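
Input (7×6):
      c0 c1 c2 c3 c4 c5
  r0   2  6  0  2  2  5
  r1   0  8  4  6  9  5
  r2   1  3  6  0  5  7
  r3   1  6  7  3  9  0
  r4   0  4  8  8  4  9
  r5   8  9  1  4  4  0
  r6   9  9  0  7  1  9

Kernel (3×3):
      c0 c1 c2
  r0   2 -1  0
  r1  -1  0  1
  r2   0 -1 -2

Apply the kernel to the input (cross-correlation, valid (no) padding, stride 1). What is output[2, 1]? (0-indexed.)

The receptive field on the input at this output position is [3 6 0 / 6 7 3 / 4 8 8]. Elementwise product with the kernel and sum: 3·2 + 6·-1 + 6·-1 + 3·1 + 8·-1 + 8·-2.

-27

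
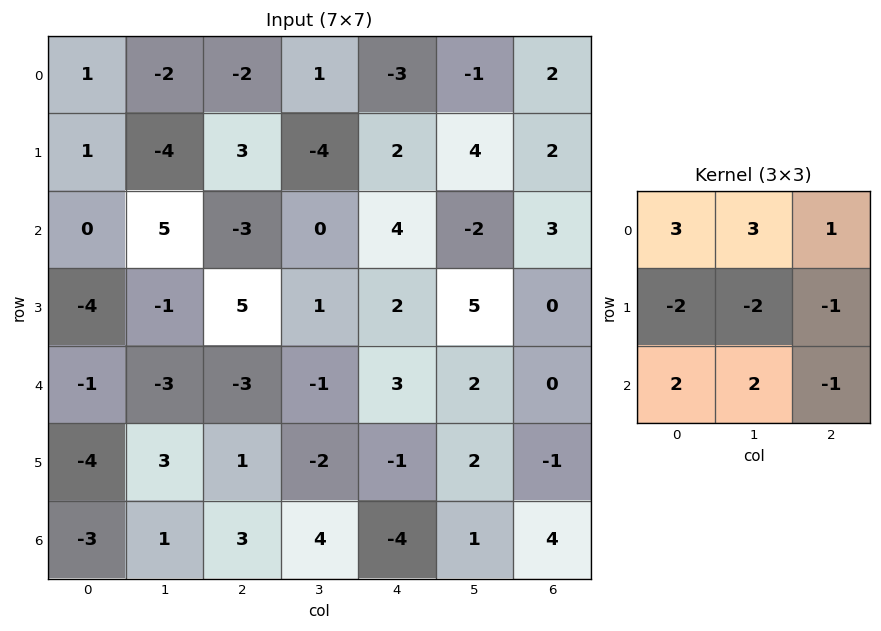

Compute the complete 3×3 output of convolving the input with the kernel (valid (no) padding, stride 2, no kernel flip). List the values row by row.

11 -16 -23
12 -30 5
-21 12 4

Output[0,0]: The receptive field on the input at this output position is [1 -2 -2 / 1 -4 3 / 0 5 -3]. Elementwise product with the kernel and sum: 1·3 + -2·3 + -2·1 + 1·-2 + -4·-2 + 3·-1 + 0·2 + 5·2 + -3·-1.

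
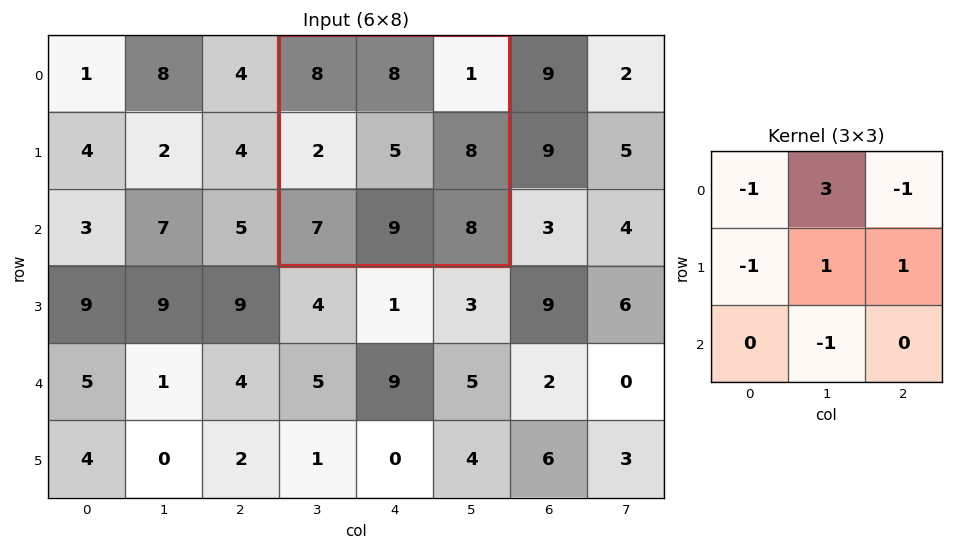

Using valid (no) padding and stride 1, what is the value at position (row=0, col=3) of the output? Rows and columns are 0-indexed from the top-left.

17

The receptive field on the input at this output position is [8 8 1 / 2 5 8 / 7 9 8]. Elementwise product with the kernel and sum: 8·-1 + 8·3 + 1·-1 + 2·-1 + 5·1 + 8·1 + 9·-1.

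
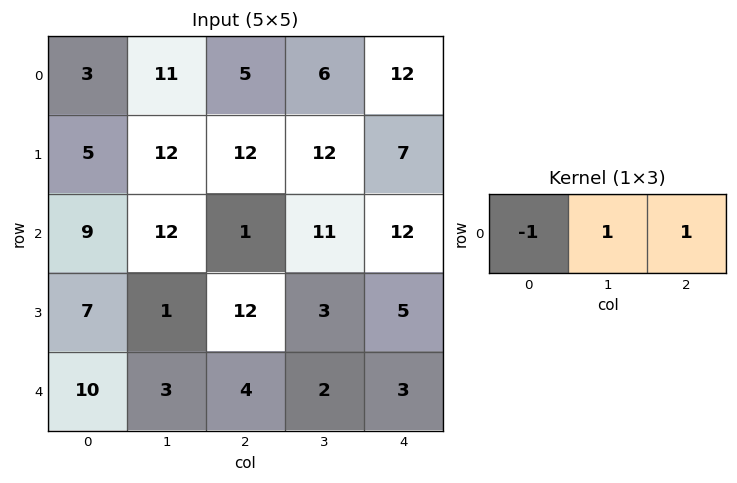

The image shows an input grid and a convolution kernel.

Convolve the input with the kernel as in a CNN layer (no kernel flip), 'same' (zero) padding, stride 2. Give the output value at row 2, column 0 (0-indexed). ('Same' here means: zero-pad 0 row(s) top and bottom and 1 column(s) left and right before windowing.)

The receptive field on the zero-padded input at this output position is [0 10 3]. Elementwise product with the kernel and sum: 0·-1 + 10·1 + 3·1.

13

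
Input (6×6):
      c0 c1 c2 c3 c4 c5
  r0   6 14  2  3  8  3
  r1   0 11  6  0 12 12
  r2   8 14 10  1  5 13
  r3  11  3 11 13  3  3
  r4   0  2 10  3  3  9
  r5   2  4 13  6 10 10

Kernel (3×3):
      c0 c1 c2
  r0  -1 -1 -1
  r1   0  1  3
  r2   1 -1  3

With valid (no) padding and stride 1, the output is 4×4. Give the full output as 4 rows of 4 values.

31 -6 47 69
68 27 5 39
32 26 22 20
44 1 22 37

Output[0,0]: The receptive field on the input at this output position is [6 14 2 / 0 11 6 / 8 14 10]. Elementwise product with the kernel and sum: 6·-1 + 14·-1 + 2·-1 + 11·1 + 6·3 + 8·1 + 14·-1 + 10·3.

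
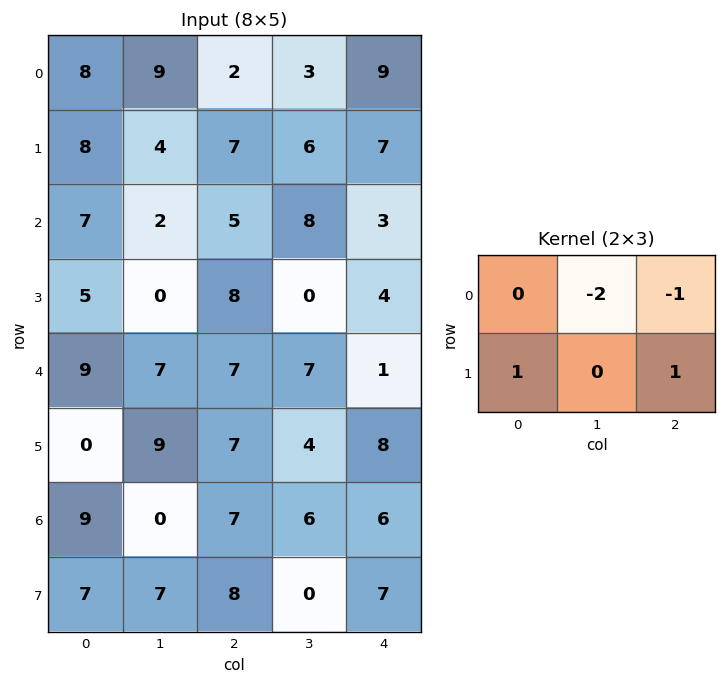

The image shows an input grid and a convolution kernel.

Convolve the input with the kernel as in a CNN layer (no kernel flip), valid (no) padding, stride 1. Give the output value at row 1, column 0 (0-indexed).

-3

The receptive field on the input at this output position is [8 4 7 / 7 2 5]. Elementwise product with the kernel and sum: 4·-2 + 7·-1 + 7·1 + 5·1.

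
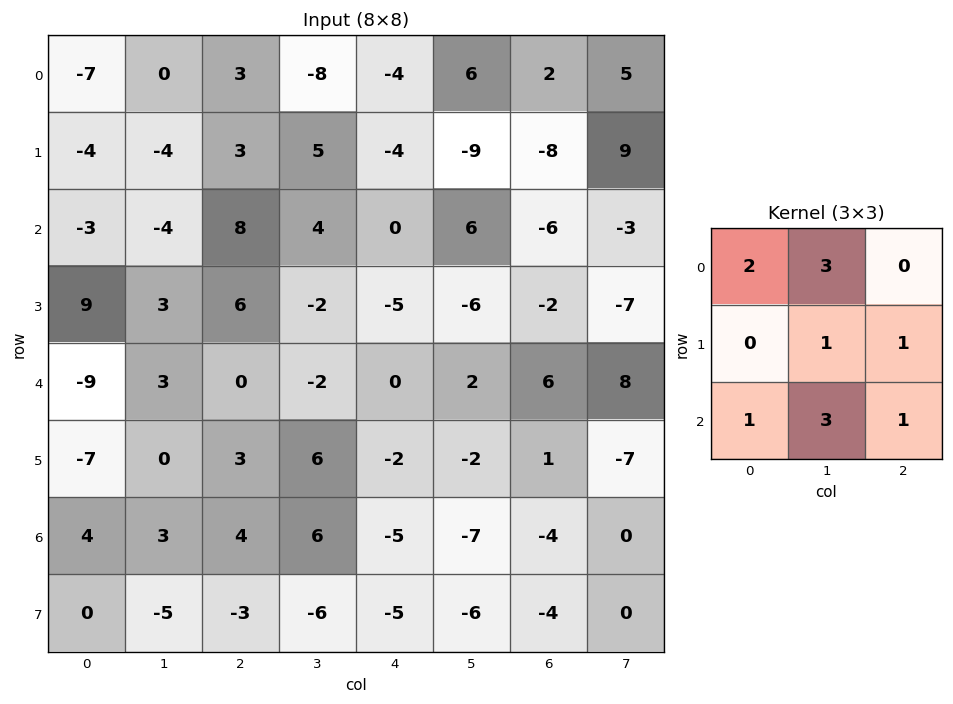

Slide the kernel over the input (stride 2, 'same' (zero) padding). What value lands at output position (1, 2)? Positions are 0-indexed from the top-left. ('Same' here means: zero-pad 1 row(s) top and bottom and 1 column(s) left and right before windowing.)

The receptive field on the zero-padded input at this output position is [5 -4 -9 / 4 0 6 / -2 -5 -6]. Elementwise product with the kernel and sum: 5·2 + -4·3 + 0·1 + 6·1 + -2·1 + -5·3 + -6·1.

-19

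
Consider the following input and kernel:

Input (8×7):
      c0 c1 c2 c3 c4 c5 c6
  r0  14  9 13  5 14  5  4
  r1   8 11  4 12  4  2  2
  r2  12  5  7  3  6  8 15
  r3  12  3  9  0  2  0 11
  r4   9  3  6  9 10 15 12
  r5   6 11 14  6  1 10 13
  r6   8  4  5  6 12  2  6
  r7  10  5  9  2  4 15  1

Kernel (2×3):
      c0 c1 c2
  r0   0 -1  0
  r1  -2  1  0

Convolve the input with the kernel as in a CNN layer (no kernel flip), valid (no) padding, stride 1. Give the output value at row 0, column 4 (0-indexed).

The receptive field on the input at this output position is [14 5 4 / 4 2 2]. Elementwise product with the kernel and sum: 5·-1 + 4·-2 + 2·1.

-11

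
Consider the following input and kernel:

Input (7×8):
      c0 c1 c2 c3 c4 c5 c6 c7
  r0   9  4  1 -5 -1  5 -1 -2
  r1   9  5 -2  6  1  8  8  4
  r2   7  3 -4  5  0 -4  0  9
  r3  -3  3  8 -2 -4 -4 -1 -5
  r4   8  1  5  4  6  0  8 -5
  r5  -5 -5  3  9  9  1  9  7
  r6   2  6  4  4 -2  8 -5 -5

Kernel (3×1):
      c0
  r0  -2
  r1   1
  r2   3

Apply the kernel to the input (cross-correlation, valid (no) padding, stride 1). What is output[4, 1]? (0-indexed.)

The receptive field on the input at this output position is [1 / -5 / 6]. Elementwise product with the kernel and sum: 1·-2 + -5·1 + 6·3.

11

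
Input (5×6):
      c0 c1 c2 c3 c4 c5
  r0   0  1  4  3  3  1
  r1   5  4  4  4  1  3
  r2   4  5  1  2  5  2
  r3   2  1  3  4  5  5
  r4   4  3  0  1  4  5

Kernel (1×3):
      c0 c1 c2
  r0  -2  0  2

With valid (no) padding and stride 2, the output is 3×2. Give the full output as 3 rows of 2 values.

Output[0,0]: The receptive field on the input at this output position is [0 1 4]. Elementwise product with the kernel and sum: 0·-2 + 4·2.

8 -2
-6 8
-8 8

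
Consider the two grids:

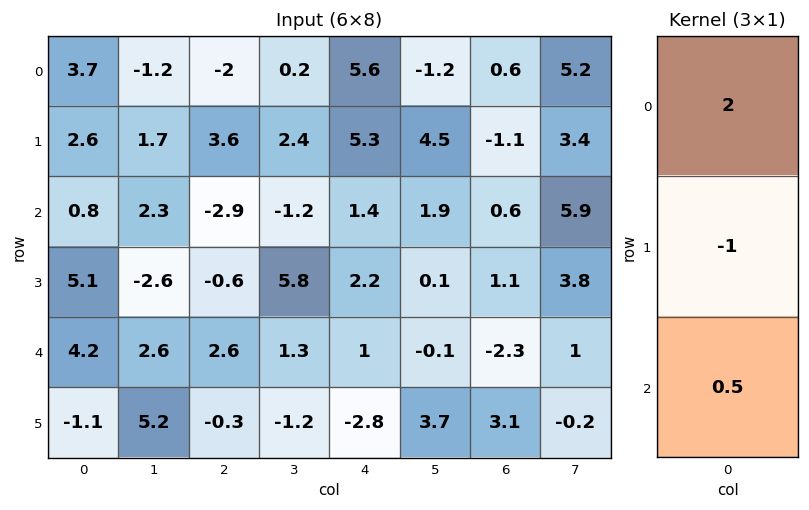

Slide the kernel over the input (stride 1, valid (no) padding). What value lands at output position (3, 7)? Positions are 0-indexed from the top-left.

6.5

The receptive field on the input at this output position is [3.8 / 1 / -0.2]. Elementwise product with the kernel and sum: 3.8·2 + 1·-1 + -0.2·0.5.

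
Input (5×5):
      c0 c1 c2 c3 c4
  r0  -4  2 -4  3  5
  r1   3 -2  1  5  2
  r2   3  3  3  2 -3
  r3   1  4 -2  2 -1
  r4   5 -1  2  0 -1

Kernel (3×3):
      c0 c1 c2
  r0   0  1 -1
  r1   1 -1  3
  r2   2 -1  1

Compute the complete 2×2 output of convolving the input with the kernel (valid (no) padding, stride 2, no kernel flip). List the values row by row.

20 1
4 1

Output[0,0]: The receptive field on the input at this output position is [-4 2 -4 / 3 -2 1 / 3 3 3]. Elementwise product with the kernel and sum: 2·1 + -4·-1 + 3·1 + -2·-1 + 1·3 + 3·2 + 3·-1 + 3·1.
Output[0,1]: The receptive field on the input at this output position is [-4 3 5 / 1 5 2 / 3 2 -3]. Elementwise product with the kernel and sum: 3·1 + 5·-1 + 1·1 + 5·-1 + 2·3 + 3·2 + 2·-1 + -3·1.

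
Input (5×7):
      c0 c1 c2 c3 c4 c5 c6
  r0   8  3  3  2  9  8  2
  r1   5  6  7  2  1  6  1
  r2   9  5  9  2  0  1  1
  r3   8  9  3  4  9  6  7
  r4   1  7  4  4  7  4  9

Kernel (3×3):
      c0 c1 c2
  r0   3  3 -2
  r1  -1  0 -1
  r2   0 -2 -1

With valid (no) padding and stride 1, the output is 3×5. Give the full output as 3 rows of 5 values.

Output[0,0]: The receptive field on the input at this output position is [8 3 3 / 5 6 7 / 9 5 9]. Elementwise product with the kernel and sum: 8·3 + 3·3 + 3·-2 + 5·-1 + 7·-1 + 5·-2 + 9·-1.

-4 -14 -15 8 42
-20 18 -1 -30 -1
-5 13 6 -24 -32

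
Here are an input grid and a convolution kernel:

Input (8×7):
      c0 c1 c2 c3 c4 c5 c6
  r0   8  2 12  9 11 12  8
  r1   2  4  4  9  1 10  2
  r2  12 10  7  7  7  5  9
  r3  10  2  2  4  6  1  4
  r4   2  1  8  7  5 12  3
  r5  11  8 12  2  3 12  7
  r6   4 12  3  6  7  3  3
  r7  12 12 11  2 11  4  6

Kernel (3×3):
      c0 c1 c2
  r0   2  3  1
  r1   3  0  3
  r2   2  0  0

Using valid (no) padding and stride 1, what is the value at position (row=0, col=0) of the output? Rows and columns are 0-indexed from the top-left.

The receptive field on the input at this output position is [8 2 12 / 2 4 4 / 12 10 7]. Elementwise product with the kernel and sum: 8·2 + 2·3 + 12·1 + 2·3 + 4·3 + 12·2.

76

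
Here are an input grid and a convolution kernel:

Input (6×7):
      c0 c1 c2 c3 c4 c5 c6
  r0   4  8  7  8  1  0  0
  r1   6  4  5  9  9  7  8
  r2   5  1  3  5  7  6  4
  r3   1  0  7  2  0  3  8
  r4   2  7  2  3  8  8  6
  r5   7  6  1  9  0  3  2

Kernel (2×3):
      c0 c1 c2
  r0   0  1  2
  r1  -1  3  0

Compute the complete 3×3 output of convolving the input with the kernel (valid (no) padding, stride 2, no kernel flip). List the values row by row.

Output[0,0]: The receptive field on the input at this output position is [4 8 7 / 6 4 5]. Elementwise product with the kernel and sum: 8·1 + 7·2 + 6·-1 + 4·3.
Output[0,1]: The receptive field on the input at this output position is [7 8 1 / 5 9 9]. Elementwise product with the kernel and sum: 8·1 + 1·2 + 5·-1 + 9·3.

28 32 12
6 18 23
22 45 29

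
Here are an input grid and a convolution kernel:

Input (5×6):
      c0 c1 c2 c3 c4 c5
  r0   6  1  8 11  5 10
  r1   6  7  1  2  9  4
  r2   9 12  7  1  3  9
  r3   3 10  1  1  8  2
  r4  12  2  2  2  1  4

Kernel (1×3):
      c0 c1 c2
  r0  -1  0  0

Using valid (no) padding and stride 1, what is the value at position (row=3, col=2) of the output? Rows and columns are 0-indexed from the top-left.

The receptive field on the input at this output position is [1 1 8]. Elementwise product with the kernel and sum: 1·-1.

-1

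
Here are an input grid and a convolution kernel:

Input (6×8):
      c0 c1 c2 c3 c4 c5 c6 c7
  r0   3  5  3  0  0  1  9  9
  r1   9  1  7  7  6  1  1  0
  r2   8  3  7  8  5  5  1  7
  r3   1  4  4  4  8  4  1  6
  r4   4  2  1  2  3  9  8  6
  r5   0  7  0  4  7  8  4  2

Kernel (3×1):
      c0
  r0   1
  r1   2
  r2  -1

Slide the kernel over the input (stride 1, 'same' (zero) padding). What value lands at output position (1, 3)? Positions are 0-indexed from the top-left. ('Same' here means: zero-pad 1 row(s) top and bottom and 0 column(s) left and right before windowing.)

6

The receptive field on the zero-padded input at this output position is [0 / 7 / 8]. Elementwise product with the kernel and sum: 0·1 + 7·2 + 8·-1.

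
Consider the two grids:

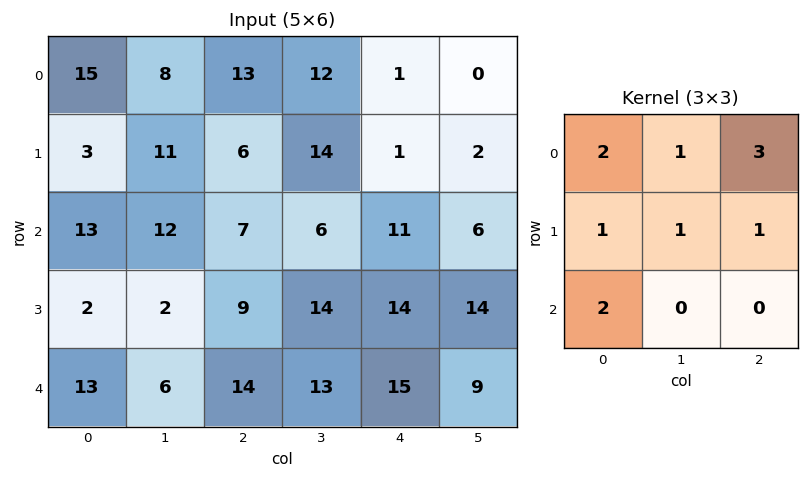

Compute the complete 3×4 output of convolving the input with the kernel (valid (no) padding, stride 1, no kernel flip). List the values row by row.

123 120 76 54
71 99 71 86
98 86 118 109

Output[0,0]: The receptive field on the input at this output position is [15 8 13 / 3 11 6 / 13 12 7]. Elementwise product with the kernel and sum: 15·2 + 8·1 + 13·3 + 3·1 + 11·1 + 6·1 + 13·2.
Output[0,1]: The receptive field on the input at this output position is [8 13 12 / 11 6 14 / 12 7 6]. Elementwise product with the kernel and sum: 8·2 + 13·1 + 12·3 + 11·1 + 6·1 + 14·1 + 12·2.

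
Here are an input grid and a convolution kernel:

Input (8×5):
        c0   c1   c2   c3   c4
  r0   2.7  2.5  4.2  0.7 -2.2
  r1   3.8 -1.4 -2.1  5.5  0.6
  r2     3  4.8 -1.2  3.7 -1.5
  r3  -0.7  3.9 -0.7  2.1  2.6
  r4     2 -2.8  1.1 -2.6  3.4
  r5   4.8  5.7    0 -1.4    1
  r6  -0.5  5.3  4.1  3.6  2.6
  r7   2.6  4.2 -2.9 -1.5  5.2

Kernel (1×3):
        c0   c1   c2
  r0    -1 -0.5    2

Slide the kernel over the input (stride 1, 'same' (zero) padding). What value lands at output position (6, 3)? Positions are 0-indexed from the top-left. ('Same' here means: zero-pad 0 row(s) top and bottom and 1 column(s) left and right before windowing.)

The receptive field on the zero-padded input at this output position is [4.1 3.6 2.6]. Elementwise product with the kernel and sum: 4.1·-1 + 3.6·-0.5 + 2.6·2.

-0.7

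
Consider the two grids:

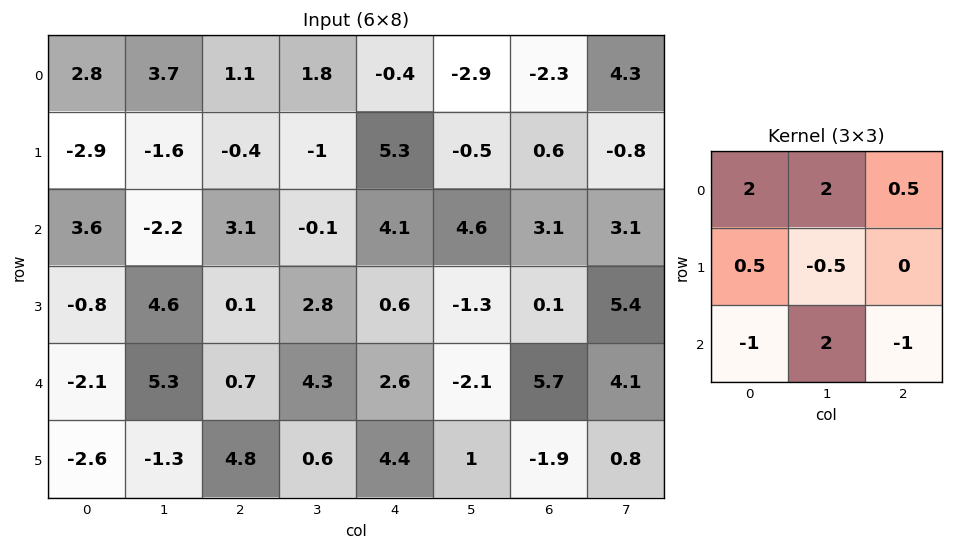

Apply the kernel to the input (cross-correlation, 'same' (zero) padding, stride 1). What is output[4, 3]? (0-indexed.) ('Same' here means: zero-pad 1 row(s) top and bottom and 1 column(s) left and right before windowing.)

-3.7

The receptive field on the zero-padded input at this output position is [0.1 2.8 0.6 / 0.7 4.3 2.6 / 4.8 0.6 4.4]. Elementwise product with the kernel and sum: 0.1·2 + 2.8·2 + 0.6·0.5 + 0.7·0.5 + 4.3·-0.5 + 4.8·-1 + 0.6·2 + 4.4·-1.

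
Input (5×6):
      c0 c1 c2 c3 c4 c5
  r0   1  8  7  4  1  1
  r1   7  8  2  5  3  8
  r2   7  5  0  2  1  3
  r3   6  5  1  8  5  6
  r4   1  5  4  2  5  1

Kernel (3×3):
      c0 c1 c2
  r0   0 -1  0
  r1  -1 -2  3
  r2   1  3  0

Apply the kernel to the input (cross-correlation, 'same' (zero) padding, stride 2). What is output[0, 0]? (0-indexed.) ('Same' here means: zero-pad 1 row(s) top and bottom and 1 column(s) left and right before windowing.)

43

The receptive field on the zero-padded input at this output position is [0 0 0 / 0 1 8 / 0 7 8]. Elementwise product with the kernel and sum: 0·-1 + 0·-1 + 1·-2 + 8·3 + 0·1 + 7·3.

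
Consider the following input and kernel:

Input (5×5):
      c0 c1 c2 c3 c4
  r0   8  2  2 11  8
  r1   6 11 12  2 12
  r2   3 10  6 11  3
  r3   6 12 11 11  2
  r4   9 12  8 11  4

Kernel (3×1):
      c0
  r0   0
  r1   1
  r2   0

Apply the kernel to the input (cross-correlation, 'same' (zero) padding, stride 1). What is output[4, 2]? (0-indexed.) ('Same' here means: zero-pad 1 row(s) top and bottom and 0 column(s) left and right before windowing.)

The receptive field on the zero-padded input at this output position is [11 / 8 / 0]. Elementwise product with the kernel and sum: 8·1.

8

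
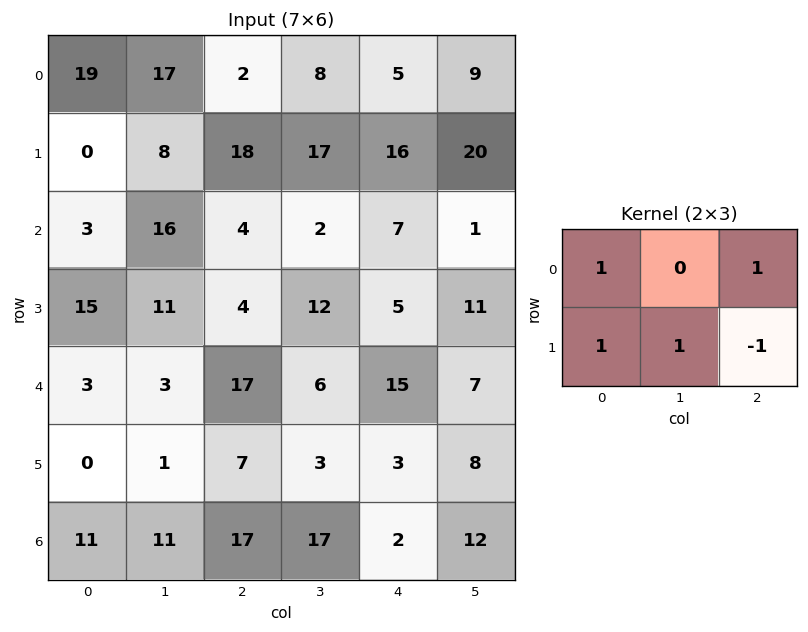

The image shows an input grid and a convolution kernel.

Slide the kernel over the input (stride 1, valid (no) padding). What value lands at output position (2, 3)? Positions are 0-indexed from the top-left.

The receptive field on the input at this output position is [2 7 1 / 12 5 11]. Elementwise product with the kernel and sum: 2·1 + 1·1 + 12·1 + 5·1 + 11·-1.

9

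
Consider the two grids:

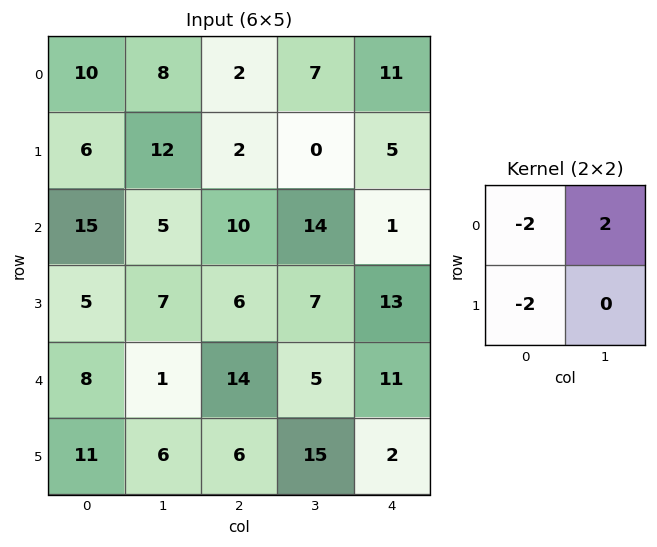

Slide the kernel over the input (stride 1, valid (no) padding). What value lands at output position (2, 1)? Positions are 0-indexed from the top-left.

-4

The receptive field on the input at this output position is [5 10 / 7 6]. Elementwise product with the kernel and sum: 5·-2 + 10·2 + 7·-2.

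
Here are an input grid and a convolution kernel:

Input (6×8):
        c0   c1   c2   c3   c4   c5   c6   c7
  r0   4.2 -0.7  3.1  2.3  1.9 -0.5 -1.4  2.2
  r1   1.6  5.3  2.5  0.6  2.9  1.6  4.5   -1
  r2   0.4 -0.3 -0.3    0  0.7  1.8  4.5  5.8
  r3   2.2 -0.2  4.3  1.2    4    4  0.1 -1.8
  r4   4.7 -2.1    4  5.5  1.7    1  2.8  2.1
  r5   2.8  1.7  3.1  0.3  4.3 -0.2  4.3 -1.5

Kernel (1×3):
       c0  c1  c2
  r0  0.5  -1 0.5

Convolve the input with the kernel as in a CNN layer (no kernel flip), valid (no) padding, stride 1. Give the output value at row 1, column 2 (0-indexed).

2.1

The receptive field on the input at this output position is [2.5 0.6 2.9]. Elementwise product with the kernel and sum: 2.5·0.5 + 0.6·-1 + 2.9·0.5.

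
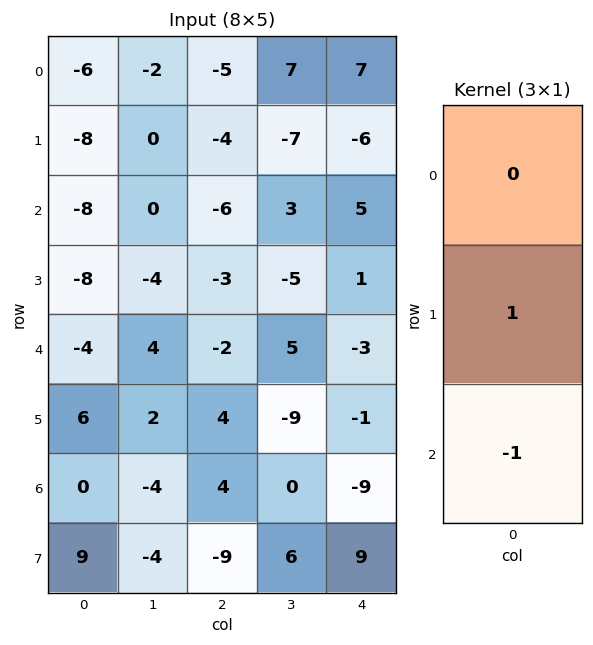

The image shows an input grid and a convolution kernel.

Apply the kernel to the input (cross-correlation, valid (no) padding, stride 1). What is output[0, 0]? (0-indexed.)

The receptive field on the input at this output position is [-6 / -8 / -8]. Elementwise product with the kernel and sum: -8·1 + -8·-1.

0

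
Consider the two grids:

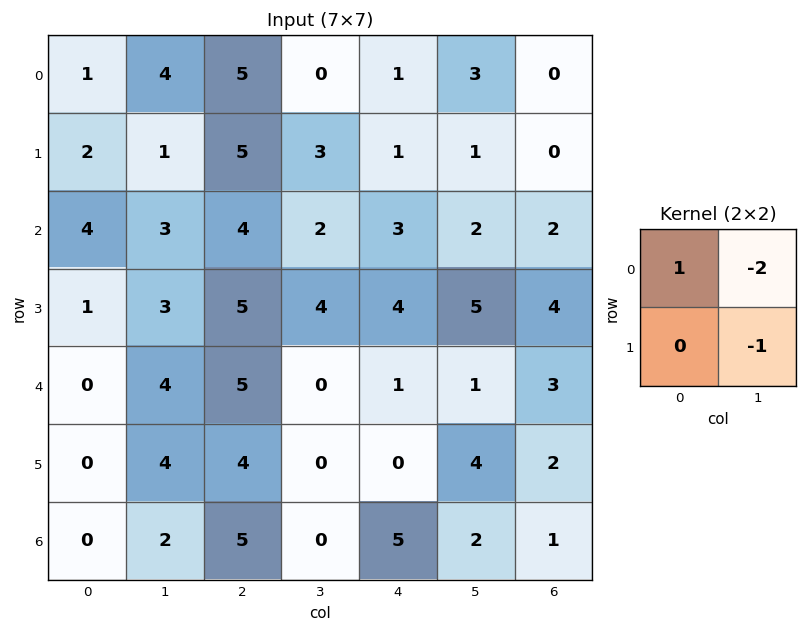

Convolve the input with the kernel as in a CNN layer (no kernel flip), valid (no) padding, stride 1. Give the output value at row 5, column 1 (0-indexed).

-9

The receptive field on the input at this output position is [4 4 / 2 5]. Elementwise product with the kernel and sum: 4·1 + 4·-2 + 5·-1.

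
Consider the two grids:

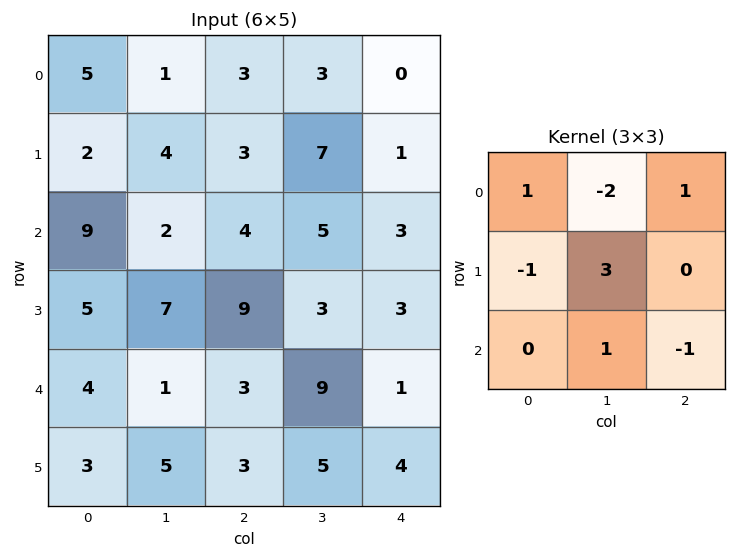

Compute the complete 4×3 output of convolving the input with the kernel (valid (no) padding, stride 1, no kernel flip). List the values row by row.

Output[0,0]: The receptive field on the input at this output position is [5 1 3 / 2 4 3 / 9 2 4]. Elementwise product with the kernel and sum: 5·1 + 1·-2 + 3·1 + 2·-1 + 4·3 + 2·1 + 4·-1.
Output[0,1]: The receptive field on the input at this output position is [1 3 3 / 4 3 7 / 2 4 5]. Elementwise product with the kernel and sum: 1·1 + 3·-2 + 3·1 + 4·-1 + 3·3 + 4·1 + 5·-1.

14 2 17
-8 21 1
23 13 5
1 -2 31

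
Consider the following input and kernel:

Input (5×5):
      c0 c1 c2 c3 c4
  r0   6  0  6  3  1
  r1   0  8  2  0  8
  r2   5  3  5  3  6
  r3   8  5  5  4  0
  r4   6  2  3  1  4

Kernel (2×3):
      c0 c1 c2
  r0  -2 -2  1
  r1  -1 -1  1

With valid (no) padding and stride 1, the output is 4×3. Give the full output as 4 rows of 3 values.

-12 -19 -11
-17 -25 2
-19 -19 -19
-26 -20 -18

Output[0,0]: The receptive field on the input at this output position is [6 0 6 / 0 8 2]. Elementwise product with the kernel and sum: 6·-2 + 0·-2 + 6·1 + 0·-1 + 8·-1 + 2·1.
Output[0,1]: The receptive field on the input at this output position is [0 6 3 / 8 2 0]. Elementwise product with the kernel and sum: 0·-2 + 6·-2 + 3·1 + 8·-1 + 2·-1 + 0·1.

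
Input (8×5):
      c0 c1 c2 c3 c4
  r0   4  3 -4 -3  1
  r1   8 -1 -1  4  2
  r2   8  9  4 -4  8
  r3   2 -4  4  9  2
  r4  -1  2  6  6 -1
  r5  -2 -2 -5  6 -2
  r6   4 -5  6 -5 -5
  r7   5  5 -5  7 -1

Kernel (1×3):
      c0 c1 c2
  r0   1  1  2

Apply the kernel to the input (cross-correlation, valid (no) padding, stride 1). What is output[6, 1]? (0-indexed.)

The receptive field on the input at this output position is [-5 6 -5]. Elementwise product with the kernel and sum: -5·1 + 6·1 + -5·2.

-9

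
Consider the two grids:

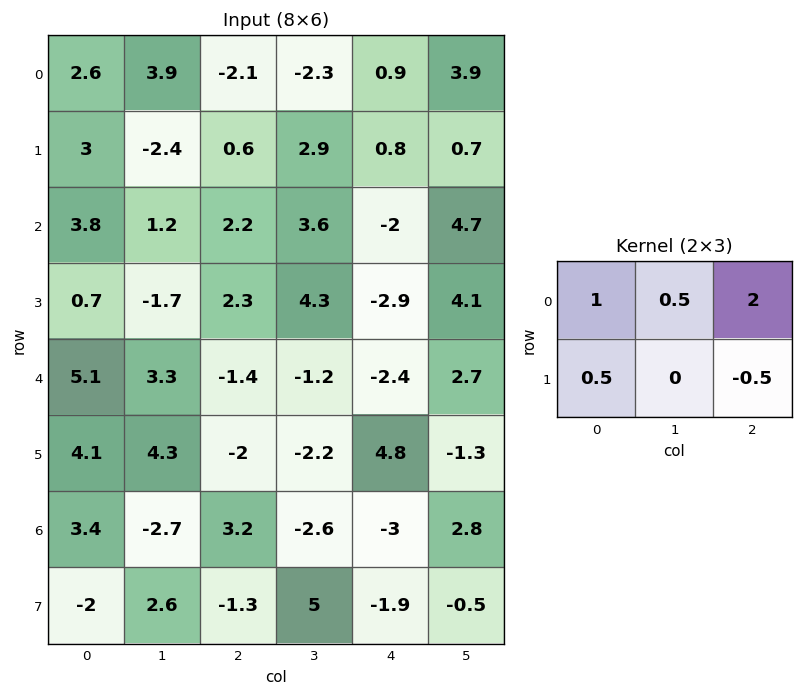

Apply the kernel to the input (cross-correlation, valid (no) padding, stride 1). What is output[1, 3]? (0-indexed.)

4.15

The receptive field on the input at this output position is [2.9 0.8 0.7 / 3.6 -2 4.7]. Elementwise product with the kernel and sum: 2.9·1 + 0.8·0.5 + 0.7·2 + 3.6·0.5 + 4.7·-0.5.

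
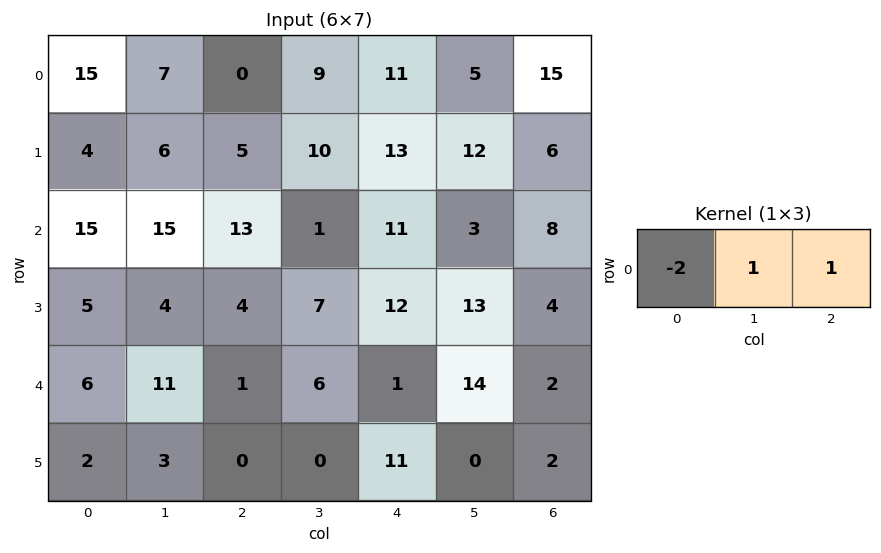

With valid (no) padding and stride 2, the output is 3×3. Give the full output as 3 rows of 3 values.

-23 20 -2
-2 -14 -11
0 5 14

Output[0,0]: The receptive field on the input at this output position is [15 7 0]. Elementwise product with the kernel and sum: 15·-2 + 7·1 + 0·1.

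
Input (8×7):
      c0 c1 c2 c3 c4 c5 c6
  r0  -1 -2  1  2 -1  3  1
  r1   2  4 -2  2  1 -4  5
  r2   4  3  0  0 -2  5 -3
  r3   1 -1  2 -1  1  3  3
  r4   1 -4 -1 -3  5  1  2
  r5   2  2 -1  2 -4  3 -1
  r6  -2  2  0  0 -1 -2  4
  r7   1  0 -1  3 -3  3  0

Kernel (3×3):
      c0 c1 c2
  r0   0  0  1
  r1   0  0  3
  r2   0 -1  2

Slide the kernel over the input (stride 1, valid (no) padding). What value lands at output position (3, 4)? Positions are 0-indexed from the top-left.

The receptive field on the input at this output position is [1 3 3 / 5 1 2 / -4 3 -1]. Elementwise product with the kernel and sum: 3·1 + 2·3 + 3·-1 + -1·2.

4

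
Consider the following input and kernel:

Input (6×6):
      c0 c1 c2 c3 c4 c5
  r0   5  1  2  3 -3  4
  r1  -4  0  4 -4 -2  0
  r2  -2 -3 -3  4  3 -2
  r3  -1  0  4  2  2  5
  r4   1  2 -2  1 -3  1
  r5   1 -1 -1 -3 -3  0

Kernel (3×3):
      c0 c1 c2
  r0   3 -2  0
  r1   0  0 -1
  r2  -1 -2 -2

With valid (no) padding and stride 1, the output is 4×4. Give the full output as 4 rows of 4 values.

23 4 -9 9
-16 -24 5 -22
-5 -5 -13 4
2 0 24 10

Output[0,0]: The receptive field on the input at this output position is [5 1 2 / -4 0 4 / -2 -3 -3]. Elementwise product with the kernel and sum: 5·3 + 1·-2 + 4·-1 + -2·-1 + -3·-2 + -3·-2.
Output[0,1]: The receptive field on the input at this output position is [1 2 3 / 0 4 -4 / -3 -3 4]. Elementwise product with the kernel and sum: 1·3 + 2·-2 + -4·-1 + -3·-1 + -3·-2 + 4·-2.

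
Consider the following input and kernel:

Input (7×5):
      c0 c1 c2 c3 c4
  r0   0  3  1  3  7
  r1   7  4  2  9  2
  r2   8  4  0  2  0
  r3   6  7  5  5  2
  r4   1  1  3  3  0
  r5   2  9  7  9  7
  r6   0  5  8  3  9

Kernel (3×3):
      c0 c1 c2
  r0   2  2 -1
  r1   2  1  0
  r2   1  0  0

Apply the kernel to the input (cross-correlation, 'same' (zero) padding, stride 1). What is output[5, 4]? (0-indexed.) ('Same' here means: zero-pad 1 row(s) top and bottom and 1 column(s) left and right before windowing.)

34

The receptive field on the zero-padded input at this output position is [3 0 0 / 9 7 0 / 3 9 0]. Elementwise product with the kernel and sum: 3·2 + 0·2 + 0·-1 + 9·2 + 7·1 + 3·1.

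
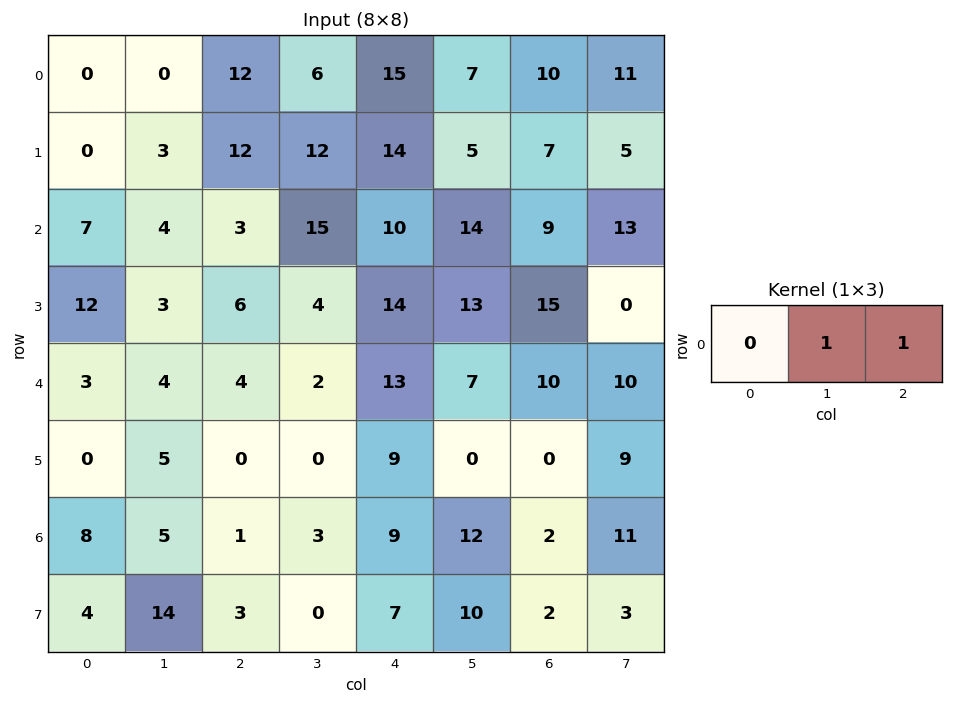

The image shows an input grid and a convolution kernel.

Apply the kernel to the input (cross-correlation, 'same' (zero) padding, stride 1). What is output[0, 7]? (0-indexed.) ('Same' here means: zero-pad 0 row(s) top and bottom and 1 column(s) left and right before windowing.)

11

The receptive field on the zero-padded input at this output position is [10 11 0]. Elementwise product with the kernel and sum: 11·1 + 0·1.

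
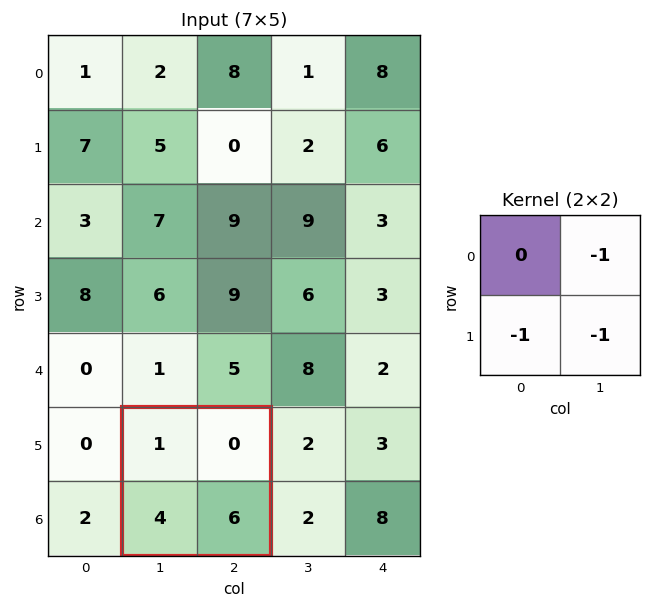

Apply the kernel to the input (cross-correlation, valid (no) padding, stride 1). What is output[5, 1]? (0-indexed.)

The receptive field on the input at this output position is [1 0 / 4 6]. Elementwise product with the kernel and sum: 0·-1 + 4·-1 + 6·-1.

-10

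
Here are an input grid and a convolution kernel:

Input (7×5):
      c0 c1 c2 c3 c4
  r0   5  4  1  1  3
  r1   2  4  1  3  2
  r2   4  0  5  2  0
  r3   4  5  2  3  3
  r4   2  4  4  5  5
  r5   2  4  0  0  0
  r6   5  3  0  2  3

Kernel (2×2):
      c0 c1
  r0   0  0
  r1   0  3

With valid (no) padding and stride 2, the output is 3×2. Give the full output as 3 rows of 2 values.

12 9
15 9
12 0

Output[0,0]: The receptive field on the input at this output position is [5 4 / 2 4]. Elementwise product with the kernel and sum: 4·3.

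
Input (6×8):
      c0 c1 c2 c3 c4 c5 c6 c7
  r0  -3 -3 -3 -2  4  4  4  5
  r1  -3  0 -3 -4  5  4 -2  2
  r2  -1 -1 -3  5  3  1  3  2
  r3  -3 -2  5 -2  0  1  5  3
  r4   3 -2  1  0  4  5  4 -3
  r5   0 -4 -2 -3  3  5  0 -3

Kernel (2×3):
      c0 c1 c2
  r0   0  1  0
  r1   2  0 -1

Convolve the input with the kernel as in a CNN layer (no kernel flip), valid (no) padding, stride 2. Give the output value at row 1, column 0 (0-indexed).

The receptive field on the input at this output position is [-1 -1 -3 / -3 -2 5]. Elementwise product with the kernel and sum: -1·1 + -3·2 + 5·-1.

-12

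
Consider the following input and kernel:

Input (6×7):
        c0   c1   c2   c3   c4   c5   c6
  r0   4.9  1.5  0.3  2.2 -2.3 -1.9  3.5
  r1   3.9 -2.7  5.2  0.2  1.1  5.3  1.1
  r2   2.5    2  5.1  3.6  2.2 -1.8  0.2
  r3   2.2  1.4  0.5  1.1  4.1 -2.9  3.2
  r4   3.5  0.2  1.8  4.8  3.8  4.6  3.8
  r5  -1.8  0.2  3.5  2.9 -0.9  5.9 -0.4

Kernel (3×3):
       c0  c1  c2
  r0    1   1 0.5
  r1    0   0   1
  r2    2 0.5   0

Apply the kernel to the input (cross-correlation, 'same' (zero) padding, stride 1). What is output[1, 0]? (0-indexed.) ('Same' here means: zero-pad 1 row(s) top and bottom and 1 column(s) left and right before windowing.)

4.2

The receptive field on the zero-padded input at this output position is [0 4.9 1.5 / 0 3.9 -2.7 / 0 2.5 2]. Elementwise product with the kernel and sum: 0·1 + 4.9·1 + 1.5·0.5 + -2.7·1 + 0·2 + 2.5·0.5.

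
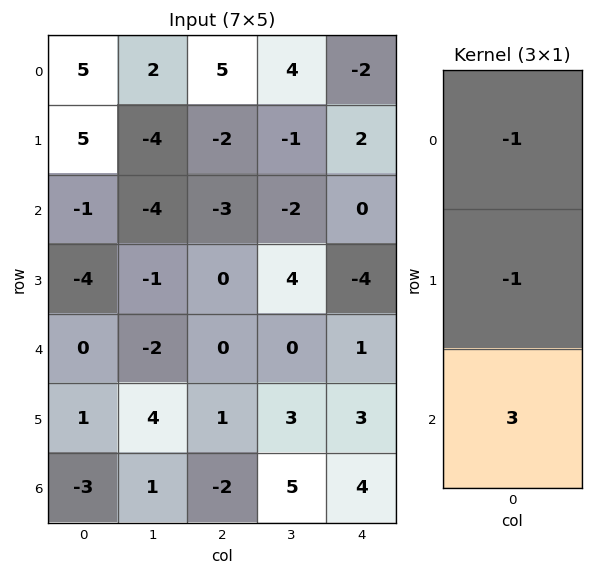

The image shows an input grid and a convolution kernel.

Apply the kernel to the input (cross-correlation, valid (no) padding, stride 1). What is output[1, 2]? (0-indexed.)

5

The receptive field on the input at this output position is [-2 / -3 / 0]. Elementwise product with the kernel and sum: -2·-1 + -3·-1 + 0·3.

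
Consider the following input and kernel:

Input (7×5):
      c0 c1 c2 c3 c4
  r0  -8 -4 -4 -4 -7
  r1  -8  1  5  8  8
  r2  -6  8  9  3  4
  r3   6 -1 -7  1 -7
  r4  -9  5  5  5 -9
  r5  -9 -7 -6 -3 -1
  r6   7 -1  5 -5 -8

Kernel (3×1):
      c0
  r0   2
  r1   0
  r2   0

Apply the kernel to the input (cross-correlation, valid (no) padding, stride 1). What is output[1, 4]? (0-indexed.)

16

The receptive field on the input at this output position is [8 / 4 / -7]. Elementwise product with the kernel and sum: 8·2.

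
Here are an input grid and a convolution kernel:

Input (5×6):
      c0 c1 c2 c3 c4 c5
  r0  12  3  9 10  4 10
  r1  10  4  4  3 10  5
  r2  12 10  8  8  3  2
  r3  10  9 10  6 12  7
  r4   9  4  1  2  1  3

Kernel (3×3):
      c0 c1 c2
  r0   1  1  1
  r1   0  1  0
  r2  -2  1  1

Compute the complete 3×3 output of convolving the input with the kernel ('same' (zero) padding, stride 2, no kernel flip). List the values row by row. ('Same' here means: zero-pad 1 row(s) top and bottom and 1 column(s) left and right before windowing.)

Output[0,0]: The receptive field on the zero-padded input at this output position is [0 0 0 / 0 12 3 / 0 10 4]. Elementwise product with the kernel and sum: 0·1 + 0·1 + 0·1 + 12·1 + 0·-2 + 10·1 + 4·1.
Output[0,1]: The receptive field on the zero-padded input at this output position is [0 0 0 / 3 9 10 / 4 4 3]. Elementwise product with the kernel and sum: 0·1 + 0·1 + 0·1 + 9·1 + 4·-2 + 4·1 + 3·1.

26 8 13
45 17 28
28 26 26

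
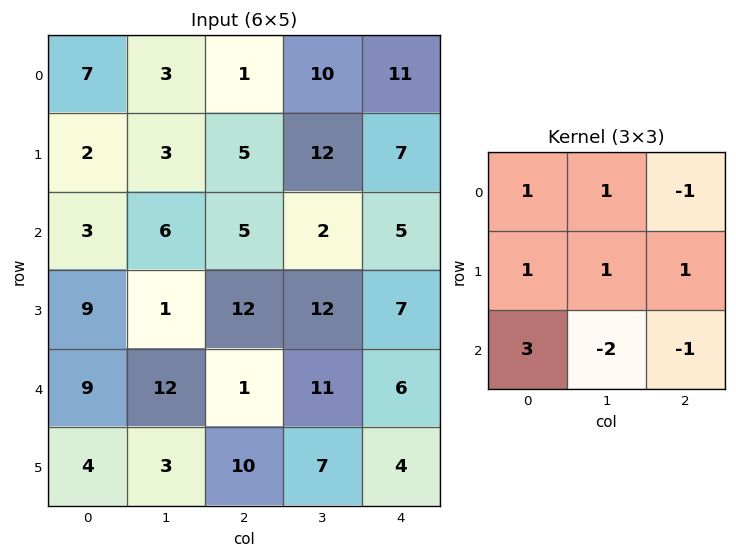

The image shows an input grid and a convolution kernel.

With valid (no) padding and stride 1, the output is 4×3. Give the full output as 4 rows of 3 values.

Output[0,0]: The receptive field on the input at this output position is [7 3 1 / 2 3 5 / 3 6 5]. Elementwise product with the kernel and sum: 7·1 + 3·1 + 1·-1 + 2·1 + 3·1 + 5·1 + 3·3 + 6·-2 + 5·-1.
Output[0,1]: The receptive field on the input at this output position is [3 1 10 / 3 5 12 / 6 5 2]. Elementwise product with the kernel and sum: 3·1 + 1·1 + 10·-1 + 3·1 + 5·1 + 12·1 + 6·3 + 5·-2 + 2·-1.

11 20 30
27 -24 27
28 57 8
16 7 47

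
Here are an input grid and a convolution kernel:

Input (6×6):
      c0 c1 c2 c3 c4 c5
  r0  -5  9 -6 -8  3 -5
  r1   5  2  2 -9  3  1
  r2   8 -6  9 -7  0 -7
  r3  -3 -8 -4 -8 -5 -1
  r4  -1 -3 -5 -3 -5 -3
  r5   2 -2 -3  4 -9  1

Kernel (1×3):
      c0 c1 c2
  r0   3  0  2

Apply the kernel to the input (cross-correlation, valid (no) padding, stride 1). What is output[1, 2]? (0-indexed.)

12

The receptive field on the input at this output position is [2 -9 3]. Elementwise product with the kernel and sum: 2·3 + 3·2.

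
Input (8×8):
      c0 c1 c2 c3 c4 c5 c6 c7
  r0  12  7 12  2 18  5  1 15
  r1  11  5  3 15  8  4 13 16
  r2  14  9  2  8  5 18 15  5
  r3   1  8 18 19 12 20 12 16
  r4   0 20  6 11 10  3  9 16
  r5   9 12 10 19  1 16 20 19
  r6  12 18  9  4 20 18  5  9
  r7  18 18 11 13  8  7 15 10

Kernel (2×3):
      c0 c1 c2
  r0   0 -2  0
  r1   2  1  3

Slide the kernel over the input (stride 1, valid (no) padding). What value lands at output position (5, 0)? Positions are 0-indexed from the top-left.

The receptive field on the input at this output position is [9 12 10 / 12 18 9]. Elementwise product with the kernel and sum: 12·-2 + 12·2 + 18·1 + 9·3.

45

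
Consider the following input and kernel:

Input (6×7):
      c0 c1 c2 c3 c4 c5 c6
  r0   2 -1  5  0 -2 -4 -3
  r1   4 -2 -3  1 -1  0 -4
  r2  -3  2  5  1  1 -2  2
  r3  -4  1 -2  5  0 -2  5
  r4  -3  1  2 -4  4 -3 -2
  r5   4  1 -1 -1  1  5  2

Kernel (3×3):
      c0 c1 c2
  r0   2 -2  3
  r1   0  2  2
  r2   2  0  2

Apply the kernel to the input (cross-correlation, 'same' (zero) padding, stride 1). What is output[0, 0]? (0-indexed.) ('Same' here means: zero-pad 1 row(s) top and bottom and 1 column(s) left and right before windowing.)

-2

The receptive field on the zero-padded input at this output position is [0 0 0 / 0 2 -1 / 0 4 -2]. Elementwise product with the kernel and sum: 0·2 + 0·-2 + 0·3 + 2·2 + -1·2 + 0·2 + -2·2.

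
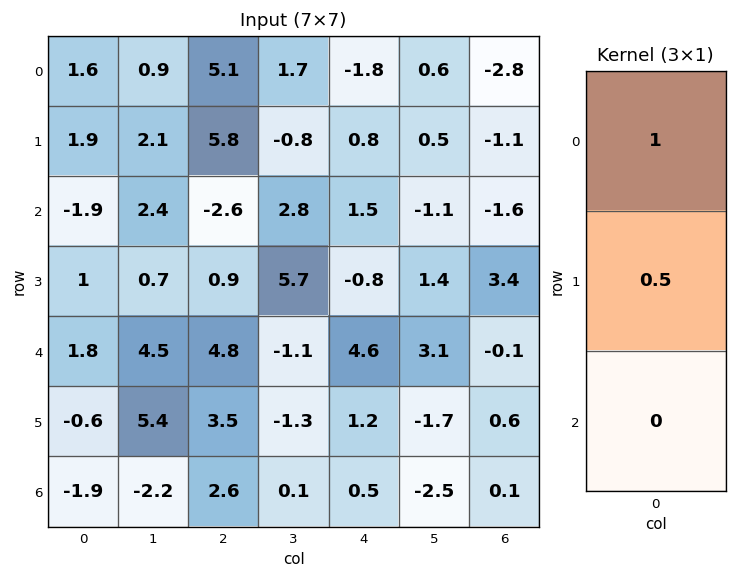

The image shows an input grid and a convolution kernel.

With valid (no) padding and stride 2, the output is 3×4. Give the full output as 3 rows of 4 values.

2.55 8 -1.4 -3.35
-1.4 -2.15 1.1 0.1
1.5 6.55 5.2 0.2

Output[0,0]: The receptive field on the input at this output position is [1.6 / 1.9 / -1.9]. Elementwise product with the kernel and sum: 1.6·1 + 1.9·0.5.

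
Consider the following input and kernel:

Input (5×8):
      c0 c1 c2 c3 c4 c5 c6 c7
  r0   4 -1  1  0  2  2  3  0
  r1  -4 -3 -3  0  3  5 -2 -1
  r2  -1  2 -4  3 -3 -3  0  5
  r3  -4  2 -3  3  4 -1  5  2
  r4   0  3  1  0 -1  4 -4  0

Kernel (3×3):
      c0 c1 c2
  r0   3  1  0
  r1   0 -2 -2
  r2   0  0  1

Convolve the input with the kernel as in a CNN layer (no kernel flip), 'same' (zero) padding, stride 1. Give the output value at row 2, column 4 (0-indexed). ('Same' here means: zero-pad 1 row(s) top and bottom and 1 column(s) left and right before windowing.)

14

The receptive field on the zero-padded input at this output position is [0 3 5 / 3 -3 -3 / 3 4 -1]. Elementwise product with the kernel and sum: 0·3 + 3·1 + -3·-2 + -3·-2 + -1·1.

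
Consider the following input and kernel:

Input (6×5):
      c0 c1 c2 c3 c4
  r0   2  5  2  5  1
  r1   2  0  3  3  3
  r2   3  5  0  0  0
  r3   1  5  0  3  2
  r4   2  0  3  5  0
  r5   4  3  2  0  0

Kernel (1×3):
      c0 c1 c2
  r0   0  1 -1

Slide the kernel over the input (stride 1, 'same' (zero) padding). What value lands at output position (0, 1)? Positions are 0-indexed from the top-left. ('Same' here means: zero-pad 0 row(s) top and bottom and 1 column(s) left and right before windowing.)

3

The receptive field on the zero-padded input at this output position is [2 5 2]. Elementwise product with the kernel and sum: 5·1 + 2·-1.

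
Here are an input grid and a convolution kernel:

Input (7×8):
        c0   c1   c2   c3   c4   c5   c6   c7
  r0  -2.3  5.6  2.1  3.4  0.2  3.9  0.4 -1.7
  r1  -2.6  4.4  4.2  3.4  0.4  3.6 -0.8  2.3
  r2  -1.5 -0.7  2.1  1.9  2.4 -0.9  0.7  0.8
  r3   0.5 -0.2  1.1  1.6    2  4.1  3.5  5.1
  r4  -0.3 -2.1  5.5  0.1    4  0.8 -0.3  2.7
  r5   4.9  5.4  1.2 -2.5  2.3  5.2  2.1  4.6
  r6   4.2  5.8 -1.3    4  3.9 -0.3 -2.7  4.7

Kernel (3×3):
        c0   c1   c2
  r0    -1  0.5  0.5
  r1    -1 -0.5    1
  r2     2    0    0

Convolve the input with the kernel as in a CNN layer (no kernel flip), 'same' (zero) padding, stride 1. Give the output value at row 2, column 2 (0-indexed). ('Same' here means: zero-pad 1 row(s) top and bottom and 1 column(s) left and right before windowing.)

0.55

The receptive field on the zero-padded input at this output position is [4.4 4.2 3.4 / -0.7 2.1 1.9 / -0.2 1.1 1.6]. Elementwise product with the kernel and sum: 4.4·-1 + 4.2·0.5 + 3.4·0.5 + -0.7·-1 + 2.1·-0.5 + 1.9·1 + -0.2·2.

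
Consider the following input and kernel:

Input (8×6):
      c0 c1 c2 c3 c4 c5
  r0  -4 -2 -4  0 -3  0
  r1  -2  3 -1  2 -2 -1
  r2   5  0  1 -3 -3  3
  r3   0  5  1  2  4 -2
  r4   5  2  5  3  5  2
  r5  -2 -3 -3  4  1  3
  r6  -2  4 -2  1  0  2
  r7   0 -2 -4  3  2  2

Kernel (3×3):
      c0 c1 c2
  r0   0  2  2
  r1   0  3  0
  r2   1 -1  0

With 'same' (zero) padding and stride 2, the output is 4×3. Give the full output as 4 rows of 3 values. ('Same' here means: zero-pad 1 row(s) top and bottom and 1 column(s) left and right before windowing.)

Output[0,0]: The receptive field on the zero-padded input at this output position is [0 0 0 / 0 -4 -2 / 0 -2 3]. Elementwise product with the kernel and sum: 0·2 + 0·2 + -4·3 + 0·1 + -2·-1.

-10 -8 -5
17 9 -17
27 21 22
-16 -2 9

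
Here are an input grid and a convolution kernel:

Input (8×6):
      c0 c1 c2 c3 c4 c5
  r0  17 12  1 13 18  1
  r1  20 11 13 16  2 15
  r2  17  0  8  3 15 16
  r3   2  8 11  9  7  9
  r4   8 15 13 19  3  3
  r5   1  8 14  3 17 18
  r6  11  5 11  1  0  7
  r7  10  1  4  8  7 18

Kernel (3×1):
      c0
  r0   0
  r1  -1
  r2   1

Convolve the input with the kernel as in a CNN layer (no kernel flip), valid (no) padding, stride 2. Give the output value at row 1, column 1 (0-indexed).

2

The receptive field on the input at this output position is [8 / 11 / 13]. Elementwise product with the kernel and sum: 11·-1 + 13·1.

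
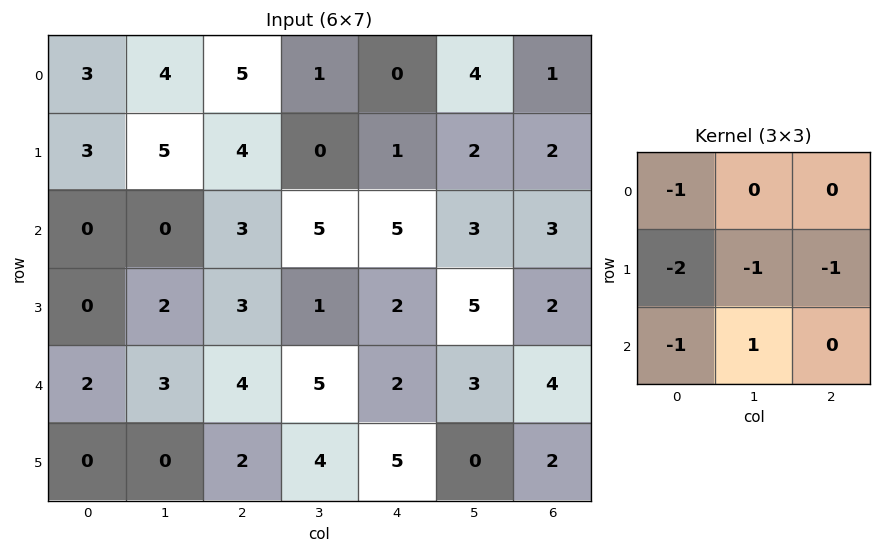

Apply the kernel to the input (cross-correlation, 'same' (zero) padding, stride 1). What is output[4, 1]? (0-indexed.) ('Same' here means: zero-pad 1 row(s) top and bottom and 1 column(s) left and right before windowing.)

The receptive field on the zero-padded input at this output position is [0 2 3 / 2 3 4 / 0 0 2]. Elementwise product with the kernel and sum: 0·-1 + 2·-2 + 3·-1 + 4·-1 + 0·-1 + 0·1.

-11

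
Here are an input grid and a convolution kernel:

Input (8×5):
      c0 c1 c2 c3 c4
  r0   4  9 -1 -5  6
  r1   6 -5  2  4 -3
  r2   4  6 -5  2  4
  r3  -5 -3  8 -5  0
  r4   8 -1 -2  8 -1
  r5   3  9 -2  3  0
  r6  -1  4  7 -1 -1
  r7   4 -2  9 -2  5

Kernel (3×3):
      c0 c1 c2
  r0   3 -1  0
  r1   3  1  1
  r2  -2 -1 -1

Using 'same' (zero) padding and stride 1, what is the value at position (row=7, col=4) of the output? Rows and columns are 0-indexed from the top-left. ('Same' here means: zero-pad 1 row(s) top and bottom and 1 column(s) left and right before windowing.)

The receptive field on the zero-padded input at this output position is [-1 -1 0 / -2 5 0 / 0 0 0]. Elementwise product with the kernel and sum: -1·3 + -1·-1 + -2·3 + 5·1 + 0·1 + 0·-2 + 0·-1 + 0·-1.

-3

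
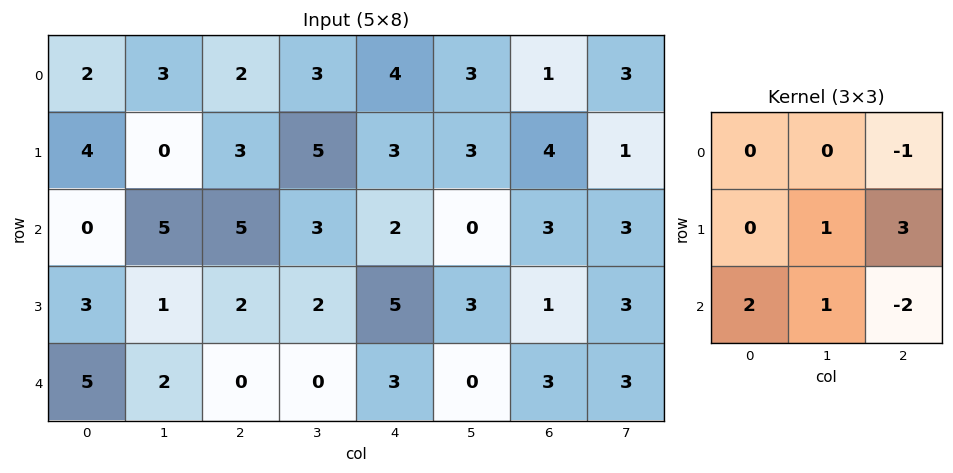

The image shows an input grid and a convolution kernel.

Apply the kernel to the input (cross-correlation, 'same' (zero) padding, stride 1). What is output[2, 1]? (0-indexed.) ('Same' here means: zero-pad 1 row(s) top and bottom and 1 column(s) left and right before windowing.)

The receptive field on the zero-padded input at this output position is [4 0 3 / 0 5 5 / 3 1 2]. Elementwise product with the kernel and sum: 3·-1 + 5·1 + 5·3 + 3·2 + 1·1 + 2·-2.

20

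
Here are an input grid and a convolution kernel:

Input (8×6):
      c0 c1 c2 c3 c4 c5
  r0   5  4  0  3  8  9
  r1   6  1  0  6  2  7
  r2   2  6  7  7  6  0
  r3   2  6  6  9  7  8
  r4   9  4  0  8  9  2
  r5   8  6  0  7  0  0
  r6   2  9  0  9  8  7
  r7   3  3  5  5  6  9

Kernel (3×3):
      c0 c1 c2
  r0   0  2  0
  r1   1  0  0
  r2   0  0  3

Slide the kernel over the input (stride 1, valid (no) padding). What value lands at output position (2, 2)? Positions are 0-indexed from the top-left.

47

The receptive field on the input at this output position is [7 7 6 / 6 9 7 / 0 8 9]. Elementwise product with the kernel and sum: 7·2 + 6·1 + 9·3.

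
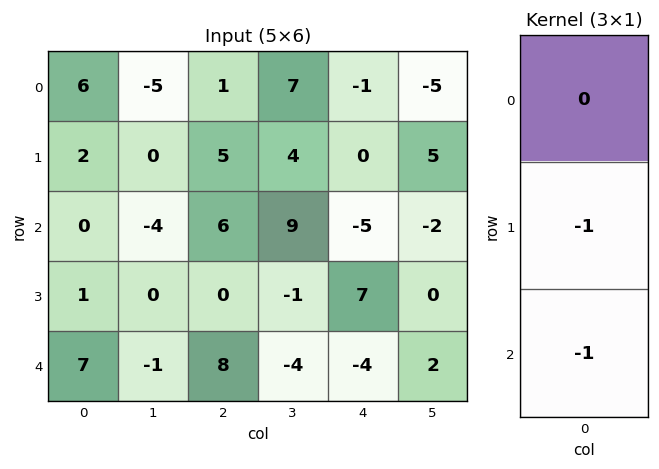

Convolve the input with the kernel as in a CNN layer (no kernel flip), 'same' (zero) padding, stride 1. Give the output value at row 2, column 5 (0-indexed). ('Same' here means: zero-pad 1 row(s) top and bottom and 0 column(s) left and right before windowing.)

2

The receptive field on the zero-padded input at this output position is [5 / -2 / 0]. Elementwise product with the kernel and sum: -2·-1 + 0·-1.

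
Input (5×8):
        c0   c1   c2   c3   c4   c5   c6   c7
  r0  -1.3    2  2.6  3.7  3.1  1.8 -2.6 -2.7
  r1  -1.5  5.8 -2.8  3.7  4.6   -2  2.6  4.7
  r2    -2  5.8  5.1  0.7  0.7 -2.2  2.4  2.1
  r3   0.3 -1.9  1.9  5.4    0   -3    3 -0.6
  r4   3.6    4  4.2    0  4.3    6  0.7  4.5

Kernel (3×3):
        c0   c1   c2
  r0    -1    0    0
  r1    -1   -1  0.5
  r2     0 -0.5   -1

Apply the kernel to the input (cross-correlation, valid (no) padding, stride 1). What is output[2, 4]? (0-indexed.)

The receptive field on the input at this output position is [0.7 -2.2 2.4 / 0 -3 3 / 4.3 6 0.7]. Elementwise product with the kernel and sum: 0.7·-1 + 0·-1 + -3·-1 + 3·0.5 + 6·-0.5 + 0.7·-1.

0.1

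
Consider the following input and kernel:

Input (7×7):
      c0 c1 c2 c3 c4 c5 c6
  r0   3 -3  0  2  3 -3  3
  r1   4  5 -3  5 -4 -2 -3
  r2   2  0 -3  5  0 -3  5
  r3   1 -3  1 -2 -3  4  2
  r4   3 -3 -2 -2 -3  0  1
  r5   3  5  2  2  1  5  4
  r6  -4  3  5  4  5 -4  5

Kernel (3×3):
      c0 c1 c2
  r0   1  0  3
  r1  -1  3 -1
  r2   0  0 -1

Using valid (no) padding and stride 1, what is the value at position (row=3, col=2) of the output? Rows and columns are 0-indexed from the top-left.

-10

The receptive field on the input at this output position is [1 -2 -3 / -2 -2 -3 / 2 2 1]. Elementwise product with the kernel and sum: 1·1 + -3·3 + -2·-1 + -2·3 + -3·-1 + 1·-1.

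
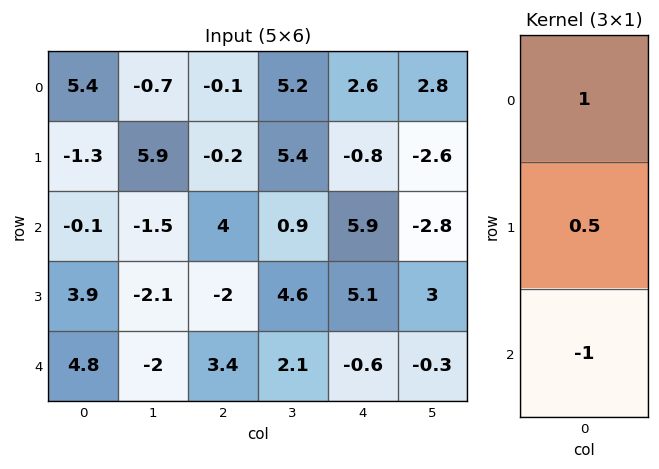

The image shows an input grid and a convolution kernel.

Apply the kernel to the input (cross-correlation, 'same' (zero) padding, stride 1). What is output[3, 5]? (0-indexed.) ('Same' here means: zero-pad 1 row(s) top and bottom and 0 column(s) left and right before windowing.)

The receptive field on the zero-padded input at this output position is [-2.8 / 3 / -0.3]. Elementwise product with the kernel and sum: -2.8·1 + 3·0.5 + -0.3·-1.

-1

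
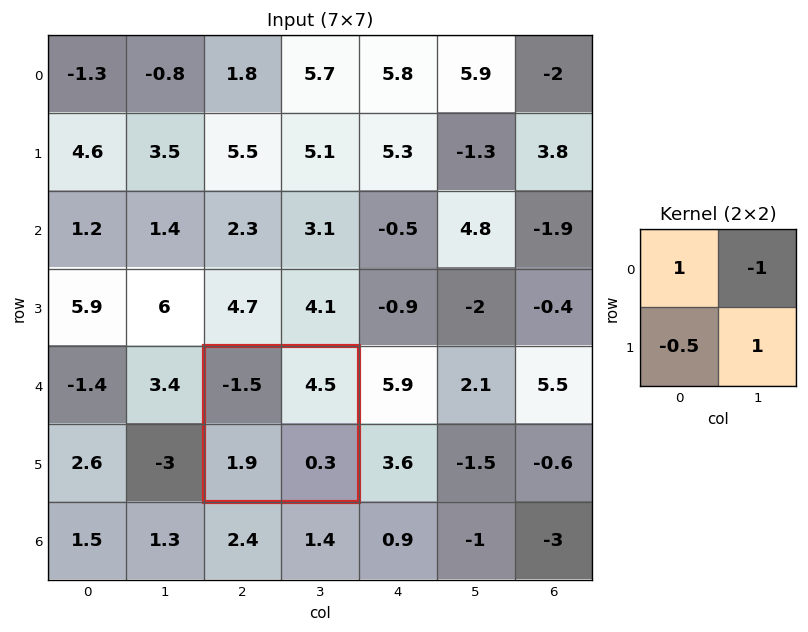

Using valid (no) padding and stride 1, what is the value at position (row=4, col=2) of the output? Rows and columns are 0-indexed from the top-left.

The receptive field on the input at this output position is [-1.5 4.5 / 1.9 0.3]. Elementwise product with the kernel and sum: -1.5·1 + 4.5·-1 + 1.9·-0.5 + 0.3·1.

-6.65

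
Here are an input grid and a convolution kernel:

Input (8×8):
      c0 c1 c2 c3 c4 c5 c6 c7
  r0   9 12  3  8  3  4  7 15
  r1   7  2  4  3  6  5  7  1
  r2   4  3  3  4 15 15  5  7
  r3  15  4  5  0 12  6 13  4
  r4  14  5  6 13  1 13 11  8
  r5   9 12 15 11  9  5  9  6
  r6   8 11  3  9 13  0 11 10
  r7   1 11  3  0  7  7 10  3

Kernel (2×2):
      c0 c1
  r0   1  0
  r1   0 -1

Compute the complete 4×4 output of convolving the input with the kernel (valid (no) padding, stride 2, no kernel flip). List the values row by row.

Output[0,0]: The receptive field on the input at this output position is [9 12 / 7 2]. Elementwise product with the kernel and sum: 9·1 + 2·-1.

7 0 -2 6
0 3 9 1
2 -5 -4 5
-3 3 6 8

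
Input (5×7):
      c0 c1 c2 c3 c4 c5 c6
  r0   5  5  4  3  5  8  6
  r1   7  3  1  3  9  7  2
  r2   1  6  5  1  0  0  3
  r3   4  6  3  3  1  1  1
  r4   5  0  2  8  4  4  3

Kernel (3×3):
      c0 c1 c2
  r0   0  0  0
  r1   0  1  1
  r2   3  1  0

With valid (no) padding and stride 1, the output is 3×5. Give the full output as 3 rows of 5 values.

Output[0,0]: The receptive field on the input at this output position is [5 5 4 / 7 3 1 / 1 6 5]. Elementwise product with the kernel and sum: 3·1 + 1·1 + 1·3 + 6·1.

13 27 28 19 9
29 27 13 10 7
24 8 18 30 18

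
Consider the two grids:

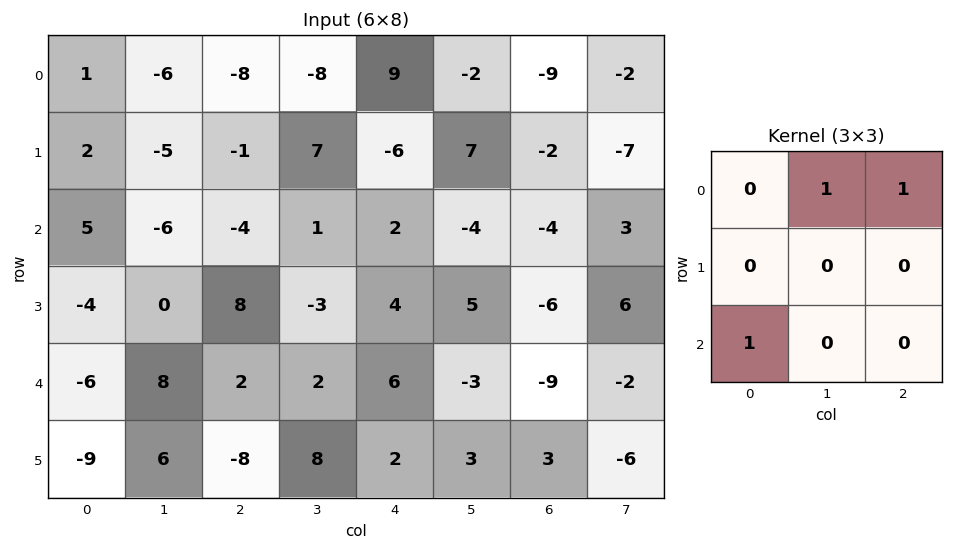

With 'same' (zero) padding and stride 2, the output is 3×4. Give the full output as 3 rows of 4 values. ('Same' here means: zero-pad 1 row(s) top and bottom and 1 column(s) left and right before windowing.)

Output[0,0]: The receptive field on the zero-padded input at this output position is [0 0 0 / 0 1 -6 / 0 2 -5]. Elementwise product with the kernel and sum: 0·1 + 0·1 + 0·1.
Output[0,1]: The receptive field on the zero-padded input at this output position is [0 0 0 / -6 -8 -8 / -5 -1 7]. Elementwise product with the kernel and sum: 0·1 + 0·1 + -5·1.

0 -5 7 7
-3 6 -2 -4
-4 11 17 3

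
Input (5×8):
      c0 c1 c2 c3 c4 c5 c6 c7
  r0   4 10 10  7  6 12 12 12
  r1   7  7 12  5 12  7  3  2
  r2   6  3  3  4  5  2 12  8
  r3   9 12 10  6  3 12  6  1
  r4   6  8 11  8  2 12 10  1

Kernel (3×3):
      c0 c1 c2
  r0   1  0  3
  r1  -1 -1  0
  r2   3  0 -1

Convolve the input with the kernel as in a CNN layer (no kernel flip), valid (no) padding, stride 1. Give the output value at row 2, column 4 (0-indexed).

22

The receptive field on the input at this output position is [5 2 12 / 3 12 6 / 2 12 10]. Elementwise product with the kernel and sum: 5·1 + 12·3 + 3·-1 + 12·-1 + 2·3 + 10·-1.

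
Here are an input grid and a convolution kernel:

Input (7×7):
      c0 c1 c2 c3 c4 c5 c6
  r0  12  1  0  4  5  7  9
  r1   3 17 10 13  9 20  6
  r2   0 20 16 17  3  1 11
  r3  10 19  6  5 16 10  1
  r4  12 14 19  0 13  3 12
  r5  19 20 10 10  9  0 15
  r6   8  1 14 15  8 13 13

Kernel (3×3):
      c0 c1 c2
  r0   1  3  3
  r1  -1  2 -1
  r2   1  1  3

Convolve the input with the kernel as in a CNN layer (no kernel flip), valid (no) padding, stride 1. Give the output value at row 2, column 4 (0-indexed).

94

The receptive field on the input at this output position is [3 1 11 / 16 10 1 / 13 3 12]. Elementwise product with the kernel and sum: 3·1 + 1·3 + 11·3 + 16·-1 + 10·2 + 1·-1 + 13·1 + 3·1 + 12·3.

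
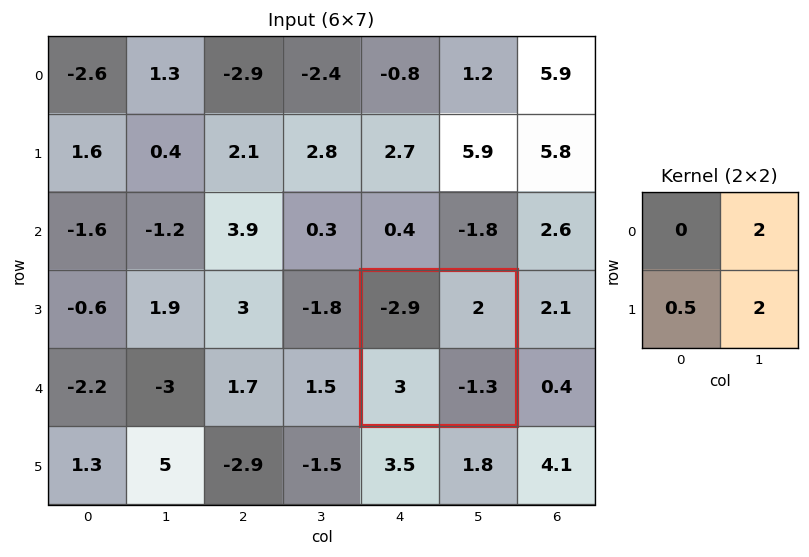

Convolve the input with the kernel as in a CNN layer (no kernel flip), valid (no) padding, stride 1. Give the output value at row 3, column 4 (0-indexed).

2.9

The receptive field on the input at this output position is [-2.9 2 / 3 -1.3]. Elementwise product with the kernel and sum: 2·2 + 3·0.5 + -1.3·2.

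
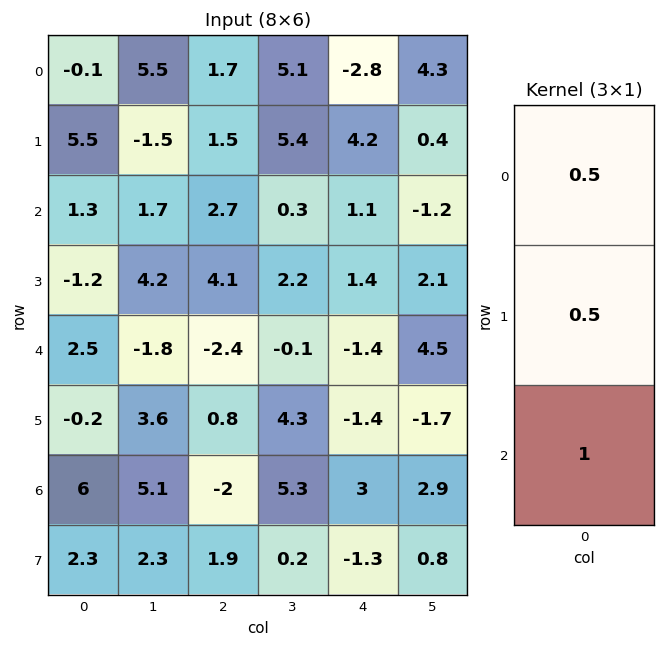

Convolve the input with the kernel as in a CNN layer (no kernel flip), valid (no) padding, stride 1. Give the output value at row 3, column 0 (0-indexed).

The receptive field on the input at this output position is [-1.2 / 2.5 / -0.2]. Elementwise product with the kernel and sum: -1.2·0.5 + 2.5·0.5 + -0.2·1.

0.45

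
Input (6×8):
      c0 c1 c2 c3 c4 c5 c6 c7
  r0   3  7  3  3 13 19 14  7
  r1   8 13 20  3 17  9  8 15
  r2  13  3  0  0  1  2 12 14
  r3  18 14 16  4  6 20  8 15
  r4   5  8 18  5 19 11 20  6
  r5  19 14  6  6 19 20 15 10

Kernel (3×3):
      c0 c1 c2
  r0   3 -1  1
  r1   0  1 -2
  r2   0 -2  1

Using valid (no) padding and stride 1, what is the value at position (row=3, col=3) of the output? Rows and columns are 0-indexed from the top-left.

5

The receptive field on the input at this output position is [4 6 20 / 5 19 11 / 6 19 20]. Elementwise product with the kernel and sum: 4·3 + 6·-1 + 20·1 + 19·1 + 11·-2 + 19·-2 + 20·1.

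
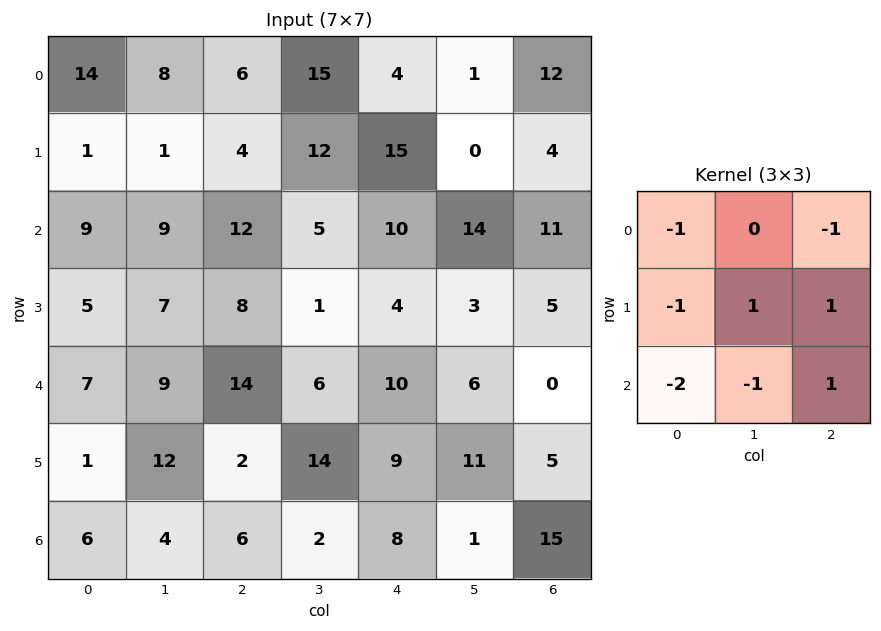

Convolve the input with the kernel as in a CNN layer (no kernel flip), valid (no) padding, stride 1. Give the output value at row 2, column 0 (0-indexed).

The receptive field on the input at this output position is [9 9 12 / 5 7 8 / 7 9 14]. Elementwise product with the kernel and sum: 9·-1 + 12·-1 + 5·-1 + 7·1 + 8·1 + 7·-2 + 9·-1 + 14·1.

-20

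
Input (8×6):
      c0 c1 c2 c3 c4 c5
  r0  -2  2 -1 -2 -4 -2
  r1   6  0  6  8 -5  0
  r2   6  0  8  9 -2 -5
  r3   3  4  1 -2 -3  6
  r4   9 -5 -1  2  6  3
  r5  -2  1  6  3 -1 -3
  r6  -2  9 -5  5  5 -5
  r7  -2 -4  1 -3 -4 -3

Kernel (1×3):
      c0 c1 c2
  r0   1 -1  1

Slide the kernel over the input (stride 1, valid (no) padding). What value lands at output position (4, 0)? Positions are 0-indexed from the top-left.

The receptive field on the input at this output position is [9 -5 -1]. Elementwise product with the kernel and sum: 9·1 + -5·-1 + -1·1.

13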